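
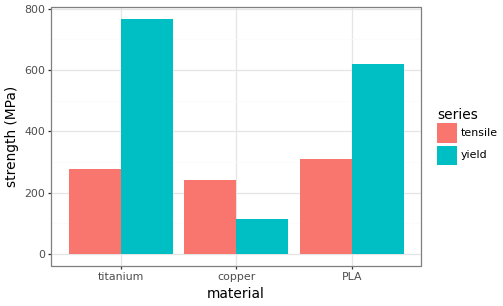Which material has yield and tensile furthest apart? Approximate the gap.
titanium, ≈ 500 MPa

titanium: yield ≈ 800, tensile ≈ 300 → gap ≈ 500. Next-largest (PLA) is only ≈ 300.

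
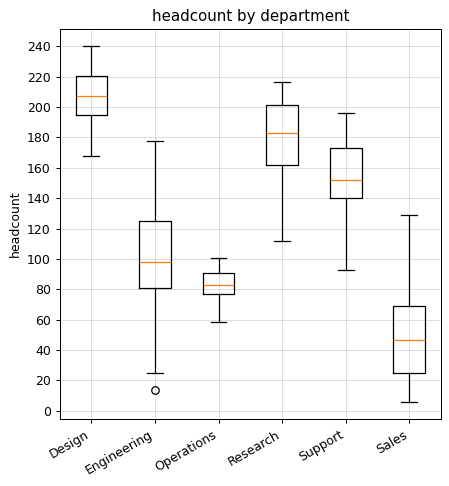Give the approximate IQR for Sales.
≈ 40

Q3 ≈ 60, Q1 ≈ 20; IQR ≈ 40.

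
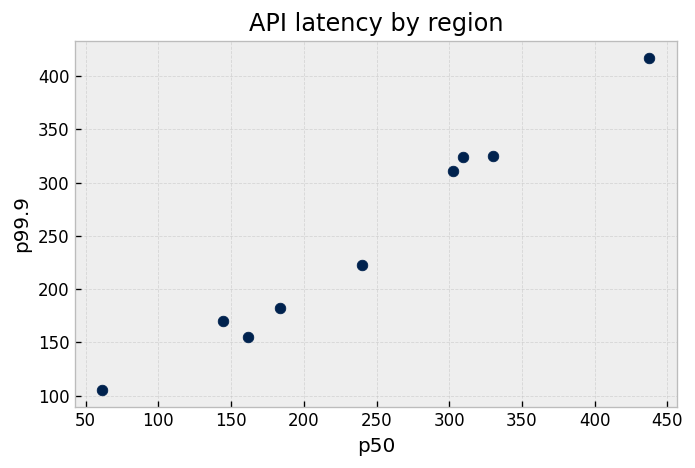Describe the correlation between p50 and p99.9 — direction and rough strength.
positive, strong

Points are positively correlated; strong (|r| ≈ 1.0).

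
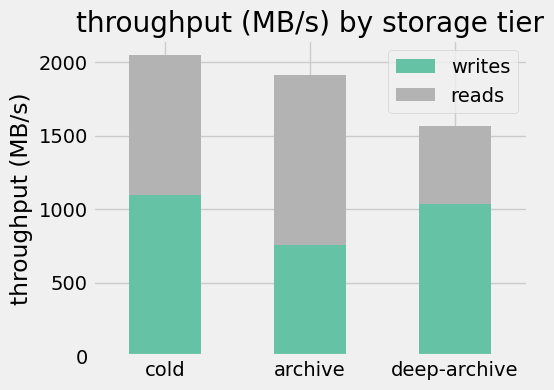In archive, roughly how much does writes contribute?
writes top ≈ 800, bottom ≈ 0; segment ≈ 800.

≈ 800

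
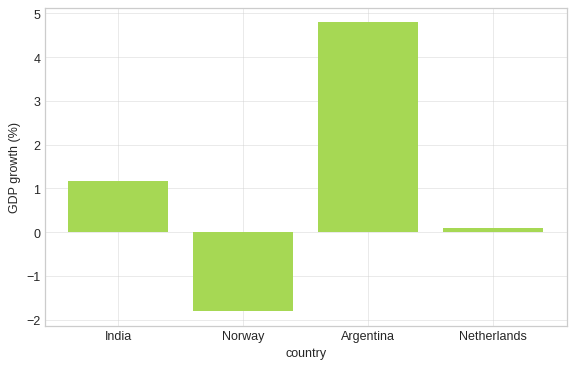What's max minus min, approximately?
Max Argentina ≈ 5, min Norway ≈ -2; range ≈ 7.

≈ 7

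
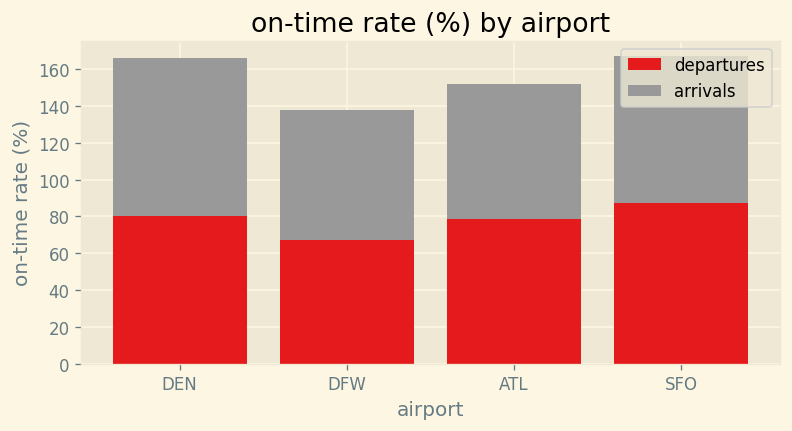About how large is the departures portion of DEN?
departures top ≈ 80, bottom ≈ 0; segment ≈ 80.

≈ 80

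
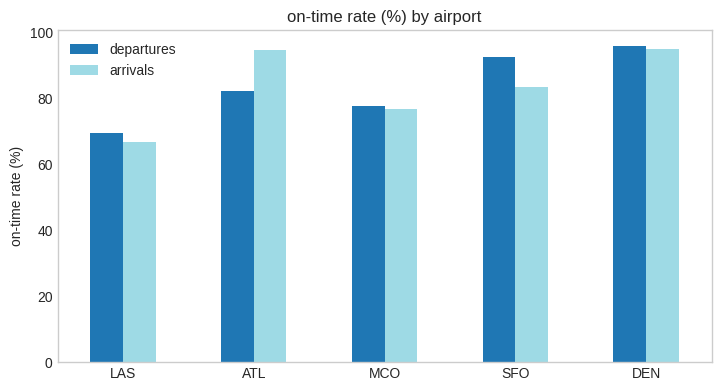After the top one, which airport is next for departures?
Top 3 for departures: DEN ≈ 100, SFO ≈ 90, ATL ≈ 80.

SFO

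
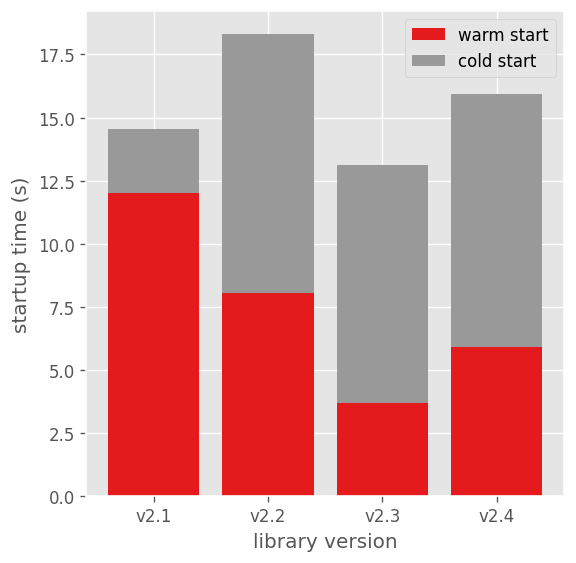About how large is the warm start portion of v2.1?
≈ 12

warm start top ≈ 12, bottom ≈ 0; segment ≈ 12.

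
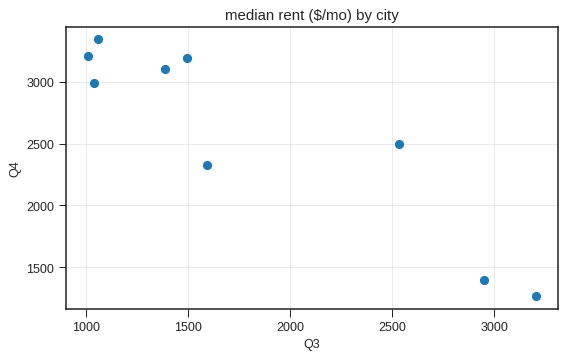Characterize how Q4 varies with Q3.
Points are negatively correlated; strong (|r| ≈ 0.9).

negative, strong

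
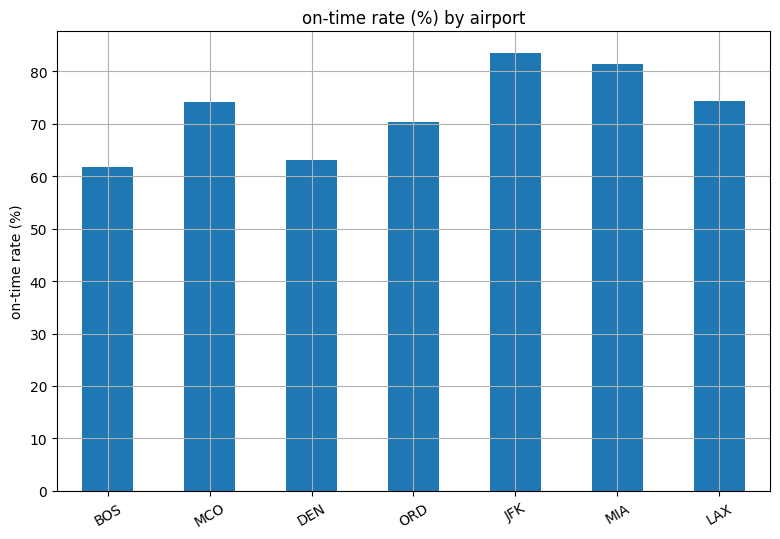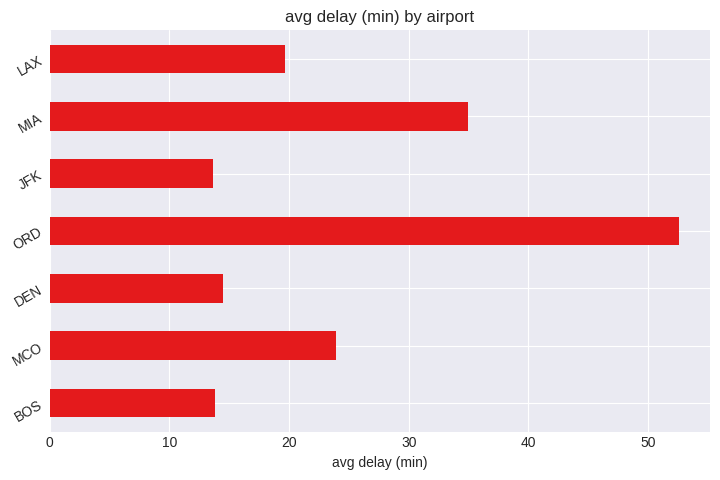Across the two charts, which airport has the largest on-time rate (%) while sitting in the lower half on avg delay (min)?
JFK

Chart 2 median avg delay (min) ≈ 20; below-median airports: BOS, DEN, JFK. Among those, JFK has the highest on-time rate (%) (≈ 80).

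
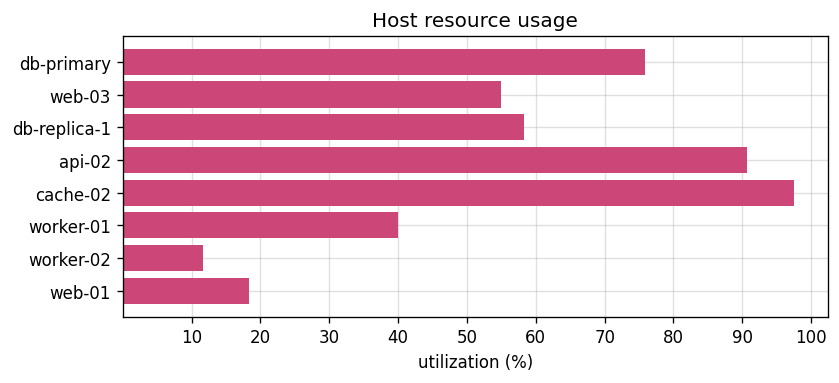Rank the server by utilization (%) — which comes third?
Top 4: cache-02 ≈ 100, api-02 ≈ 90, db-primary ≈ 80, db-replica-1 ≈ 60.

db-primary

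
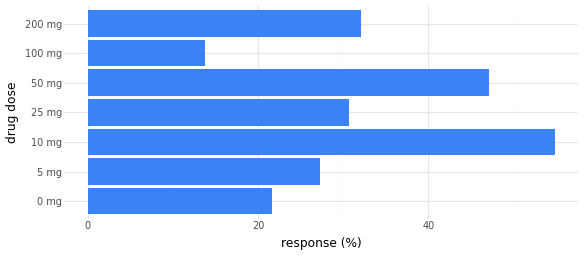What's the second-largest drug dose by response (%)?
Top 3: 10 mg ≈ 55, 50 mg ≈ 45, 200 mg ≈ 30.

50 mg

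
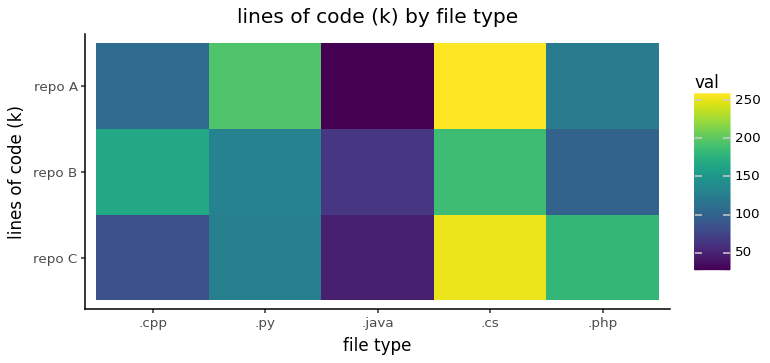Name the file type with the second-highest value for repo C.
.php

Top 3 for repo C: .cs ≈ 260, .php ≈ 180, .py ≈ 120.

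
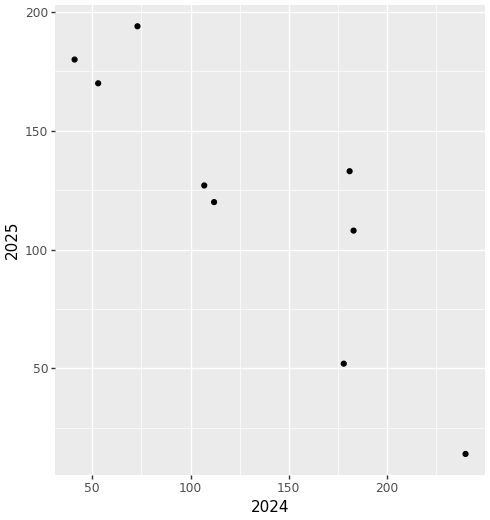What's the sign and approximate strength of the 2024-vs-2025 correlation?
negative, strong

Points are negatively correlated; strong (|r| ≈ 0.9).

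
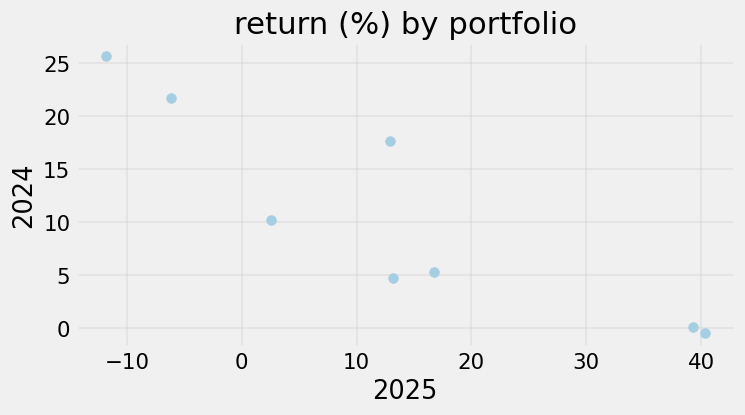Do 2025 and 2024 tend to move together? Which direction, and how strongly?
Points are negatively correlated; strong (|r| ≈ 0.9).

negative, strong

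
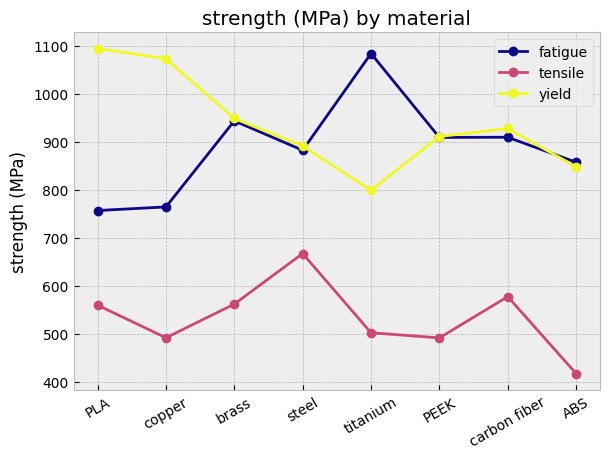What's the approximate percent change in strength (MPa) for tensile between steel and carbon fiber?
steel ≈ 700, carbon fiber ≈ 600; (600 − 700) / 700 ≈ -14.3%.

≈ -14.3%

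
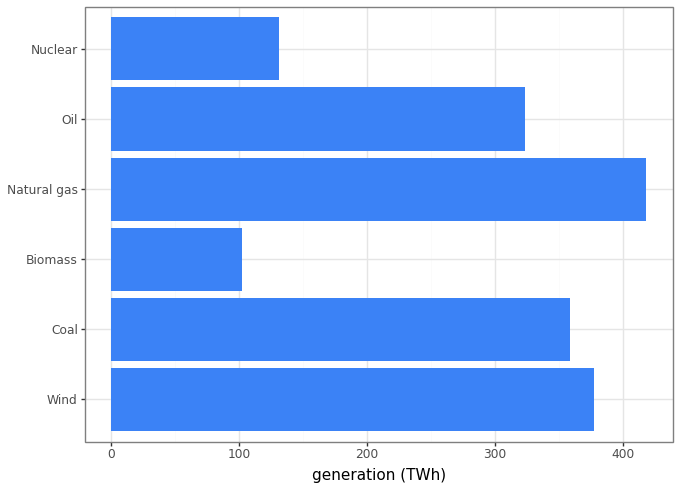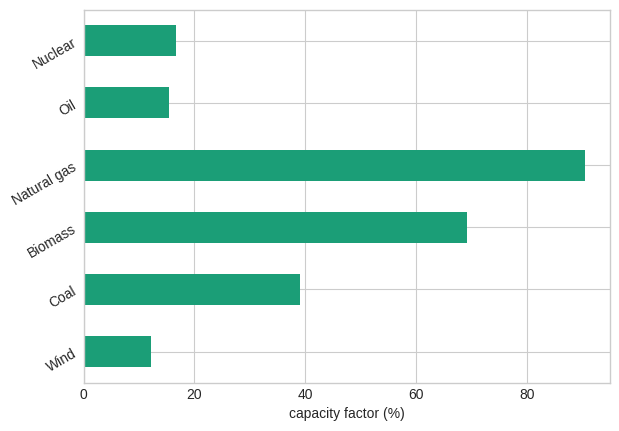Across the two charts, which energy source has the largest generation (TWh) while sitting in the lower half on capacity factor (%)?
Chart 2 median capacity factor (%) ≈ 30; below-median energy sources: Wind, Oil, Nuclear. Among those, Wind has the highest generation (TWh) (≈ 400).

Wind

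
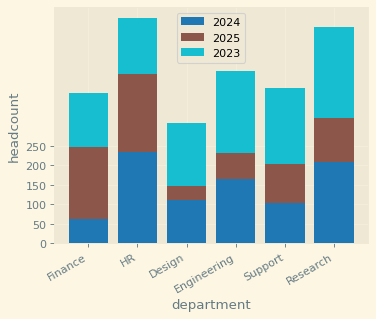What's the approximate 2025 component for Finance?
≈ 200

2025 top ≈ 250, bottom ≈ 50; segment ≈ 200.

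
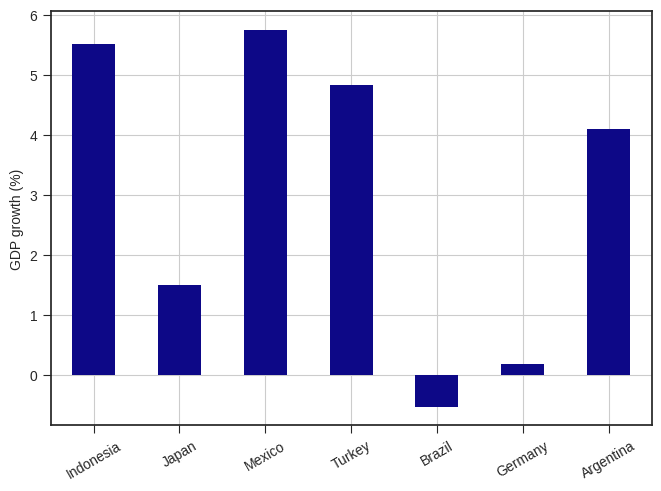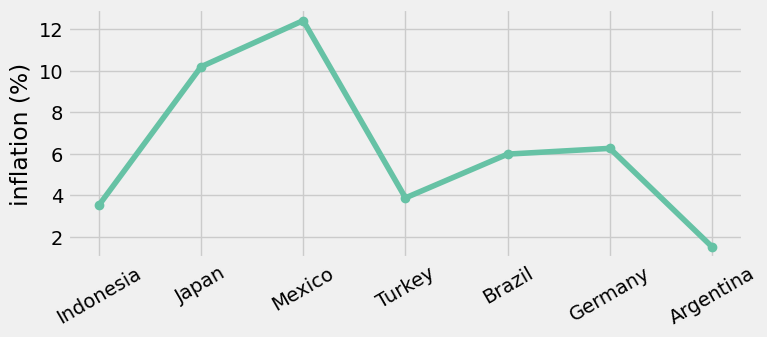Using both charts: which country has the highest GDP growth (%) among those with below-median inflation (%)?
Indonesia

Chart 2 median inflation (%) ≈ 6; below-median countries: Indonesia, Turkey, Argentina. Among those, Indonesia has the highest GDP growth (%) (≈ 6).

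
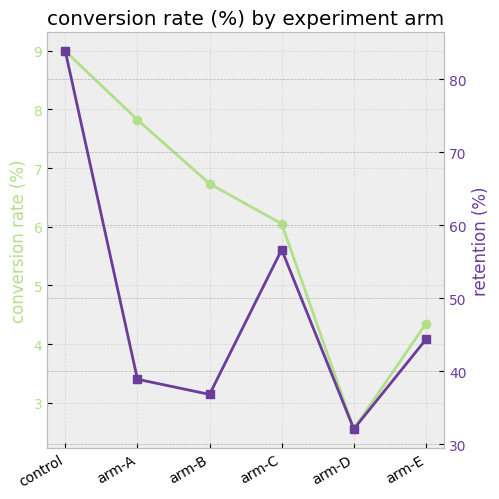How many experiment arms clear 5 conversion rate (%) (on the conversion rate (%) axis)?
Above 5: control, arm-A, arm-B, arm-C.

4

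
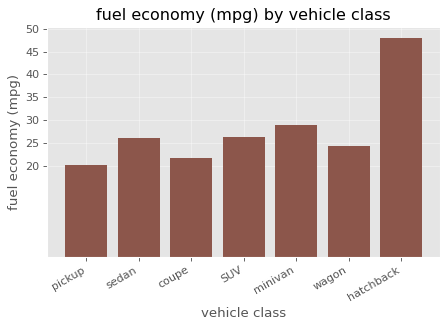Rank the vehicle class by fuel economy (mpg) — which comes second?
minivan

Top 3: hatchback ≈ 50, minivan ≈ 30, SUV ≈ 25.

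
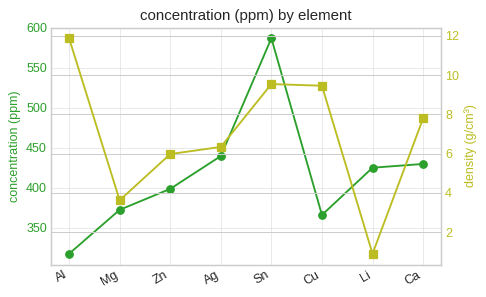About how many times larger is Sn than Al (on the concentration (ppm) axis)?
Sn ≈ 575, Al ≈ 325; 575/325 ≈ 1.77.

≈ 1.77×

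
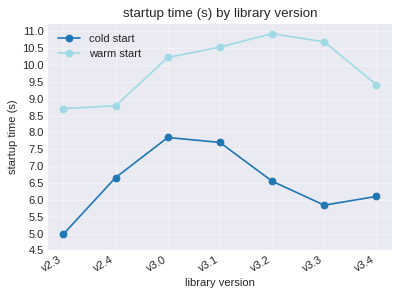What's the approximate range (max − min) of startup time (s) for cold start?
≈ 3.0

Max v3.0 ≈ 8.0, min v2.3 ≈ 5.0; range ≈ 3.0.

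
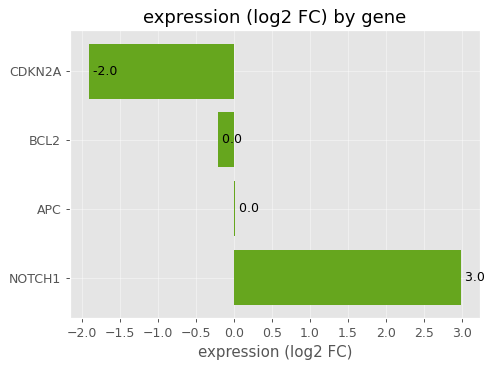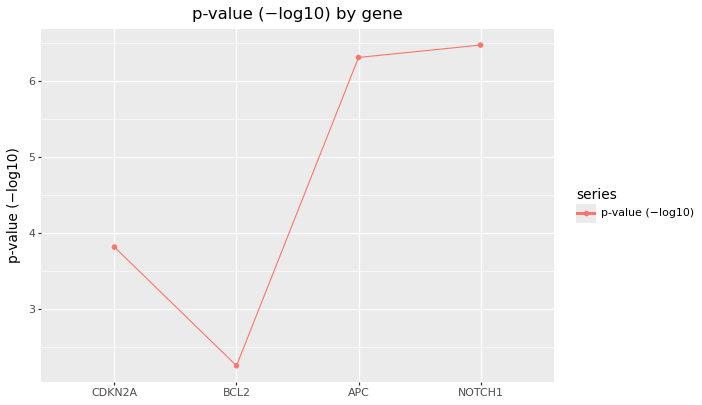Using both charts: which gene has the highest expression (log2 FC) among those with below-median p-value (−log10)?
BCL2

Chart 2 median p-value (−log10) ≈ 5; below-median genes: CDKN2A, BCL2. Among those, BCL2 has the highest expression (log2 FC) (≈ 0).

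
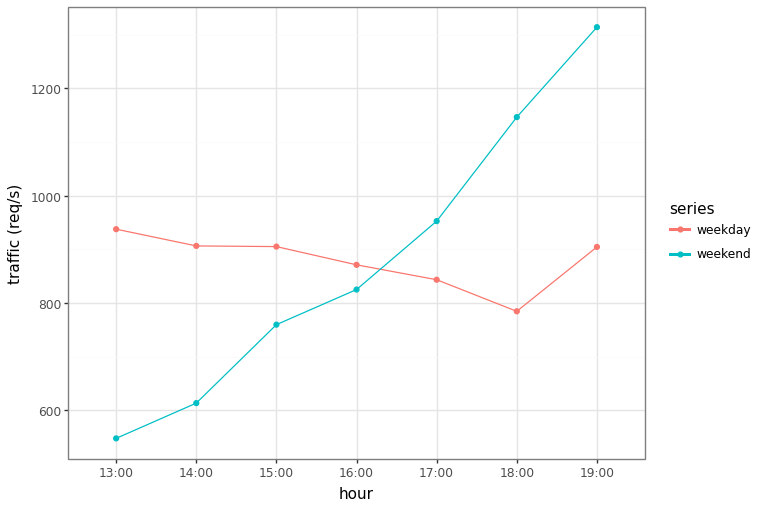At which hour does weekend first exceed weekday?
17:00

16:00: weekend ≈ 800 vs weekday ≈ 900 (not yet); 17:00: weekend ≈ 1000 vs weekday ≈ 800 (first crossover).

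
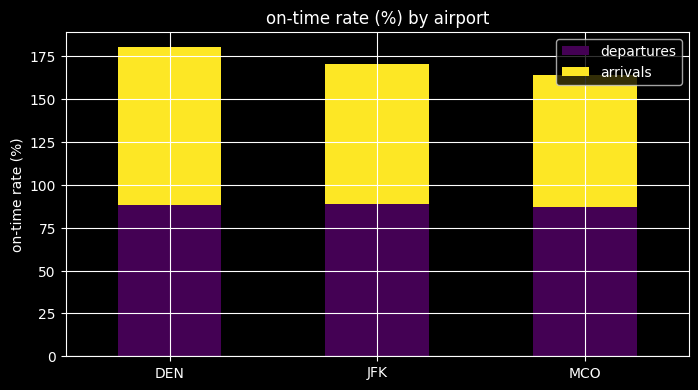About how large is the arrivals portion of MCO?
≈ 80

arrivals top ≈ 160, bottom ≈ 80; segment ≈ 80.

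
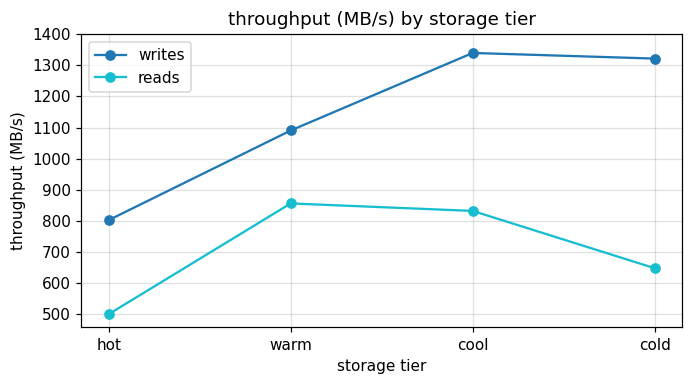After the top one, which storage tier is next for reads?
Top 3 for reads: warm ≈ 900, cool ≈ 800, cold ≈ 600.

cool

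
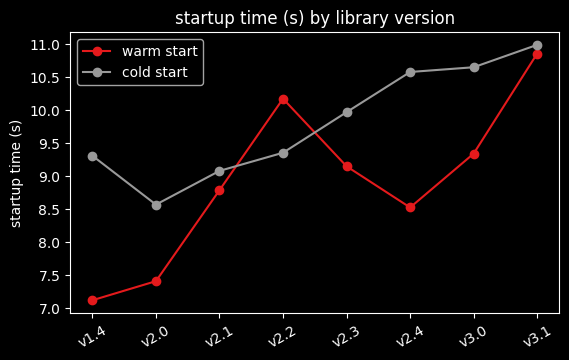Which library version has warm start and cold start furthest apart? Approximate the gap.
v1.4, ≈ 2.5 s

v1.4: warm start ≈ 7.0, cold start ≈ 9.5 → gap ≈ 2.5. Next-largest (v2.4) is only ≈ 2.0.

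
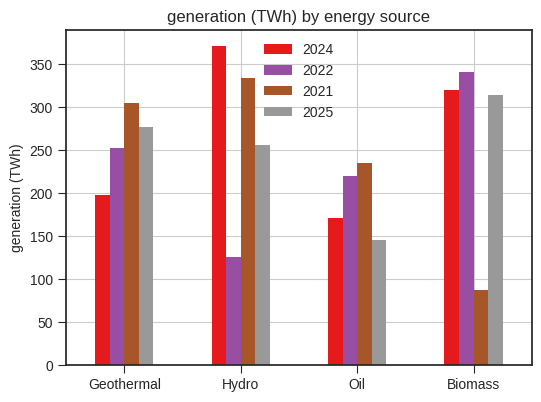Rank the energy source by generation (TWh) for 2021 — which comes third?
Oil

Top 4 for 2021: Hydro ≈ 350, Geothermal ≈ 300, Oil ≈ 250, Biomass ≈ 100.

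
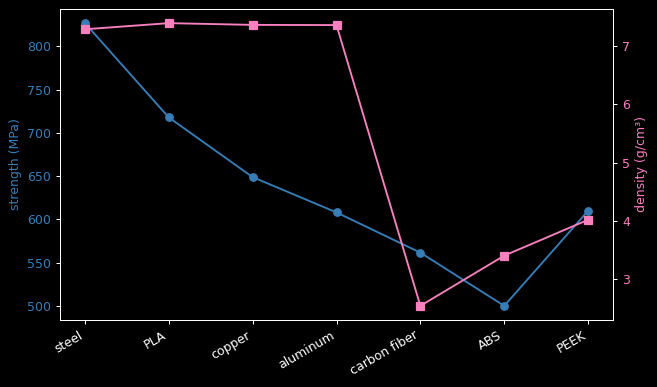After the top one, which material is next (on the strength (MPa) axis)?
PLA

Top 3 (on the strength (MPa) axis): steel ≈ 850, PLA ≈ 700, copper ≈ 650.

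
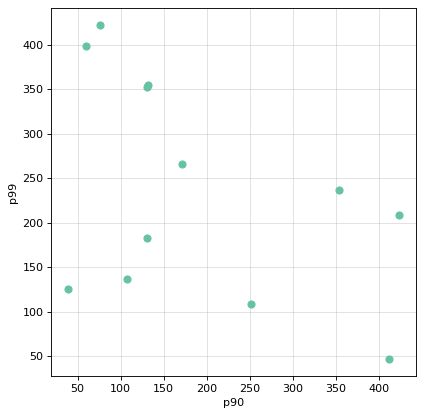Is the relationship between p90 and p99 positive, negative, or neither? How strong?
negative, moderate

Points are negatively correlated; moderate (|r| ≈ 0.5).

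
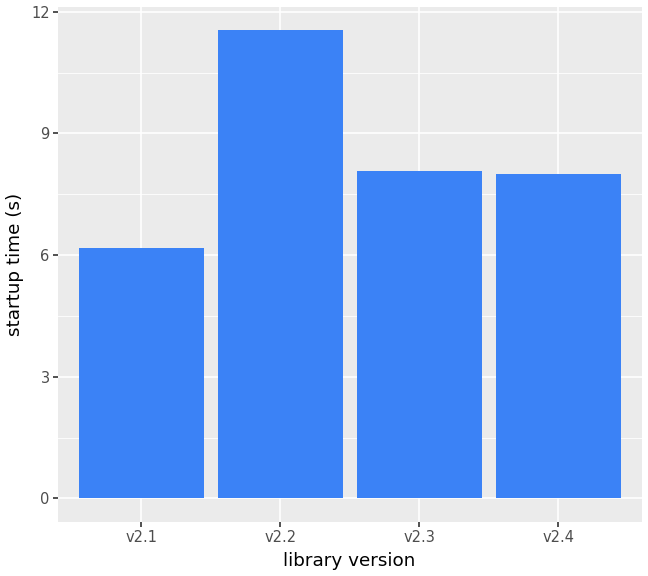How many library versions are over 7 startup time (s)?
3

Above 7: v2.2, v2.3, v2.4.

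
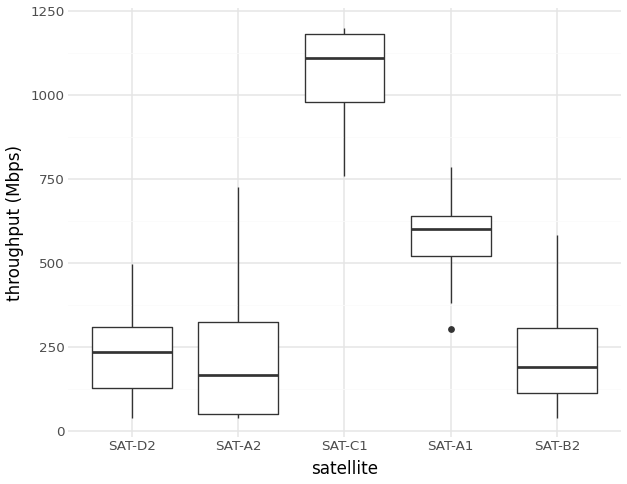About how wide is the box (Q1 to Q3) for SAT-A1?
Q3 ≈ 600, Q1 ≈ 500; IQR ≈ 100.

≈ 100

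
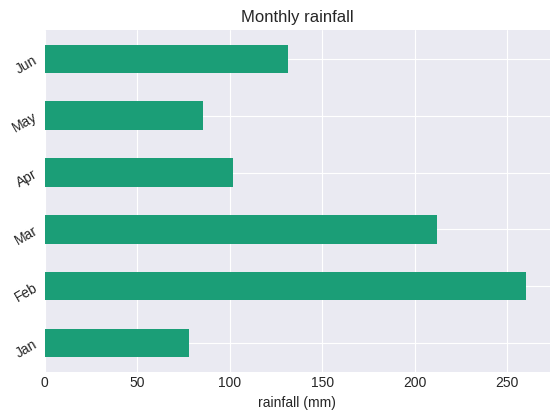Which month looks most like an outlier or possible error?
Feb ≈ 250; the rest sit between ≈ 75 and ≈ 200.

Feb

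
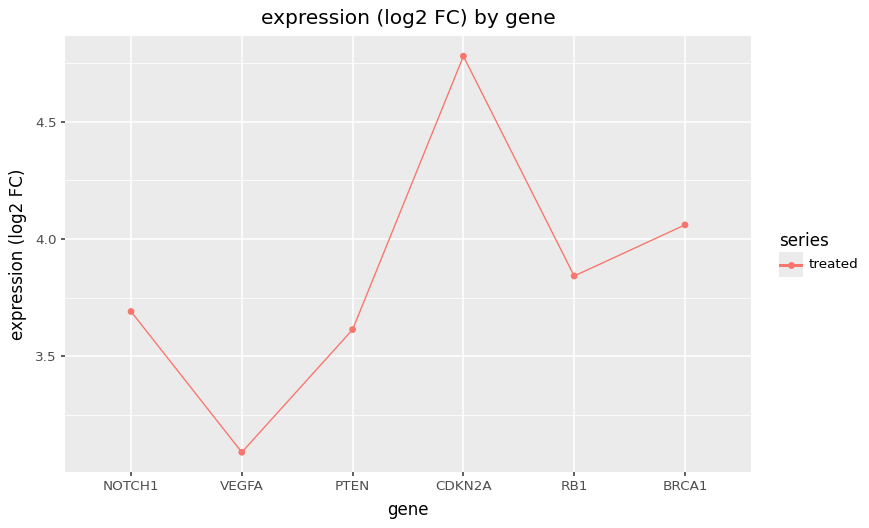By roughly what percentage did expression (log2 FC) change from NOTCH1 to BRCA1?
≈ +11.1%

NOTCH1 ≈ 3.6, BRCA1 ≈ 4.0; (4.0 − 3.6) / 3.6 ≈ +11.1%.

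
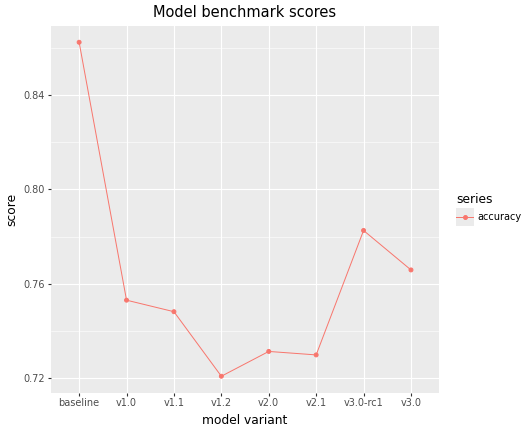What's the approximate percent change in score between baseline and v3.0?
baseline ≈ 0.86, v3.0 ≈ 0.76; (0.76 − 0.86) / 0.86 ≈ -11.6%.

≈ -11.6%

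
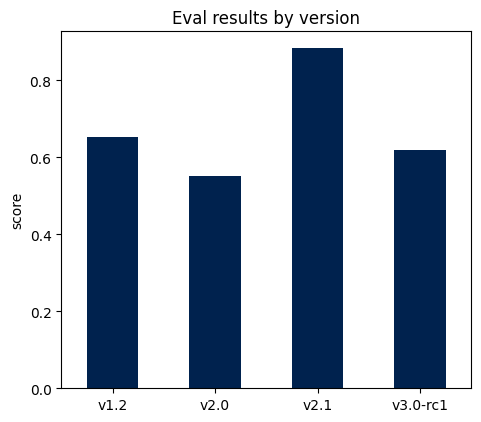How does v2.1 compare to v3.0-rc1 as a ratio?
v2.1 ≈ 0.9, v3.0-rc1 ≈ 0.6; 0.9/0.6 ≈ 1.5.

≈ 1.5×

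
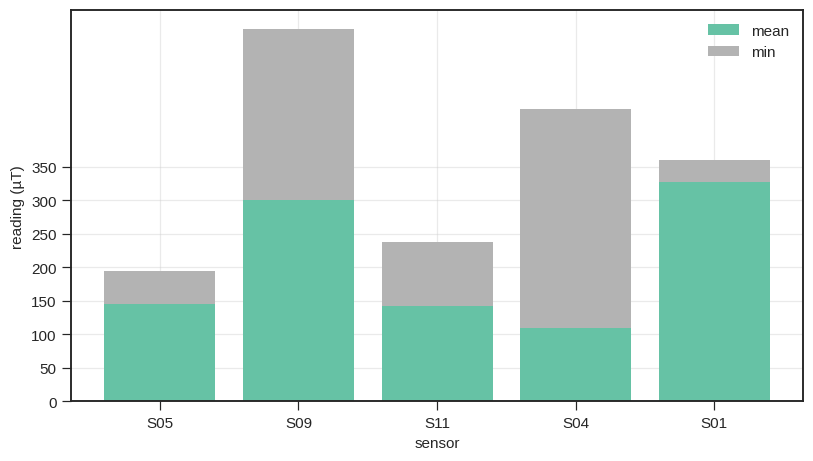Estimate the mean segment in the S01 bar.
≈ 350

mean top ≈ 350, bottom ≈ 0; segment ≈ 350.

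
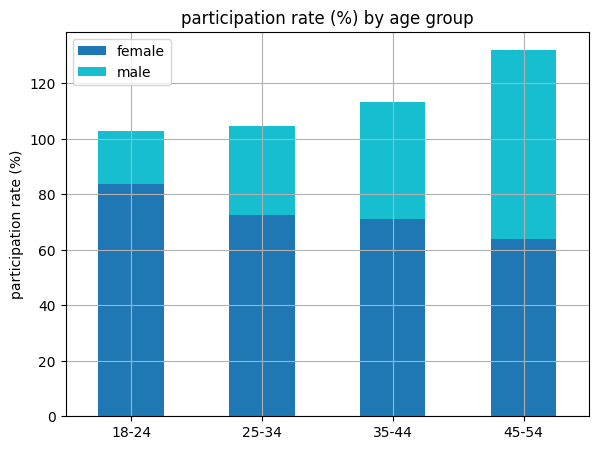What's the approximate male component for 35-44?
≈ 40

male top ≈ 120, bottom ≈ 80; segment ≈ 40.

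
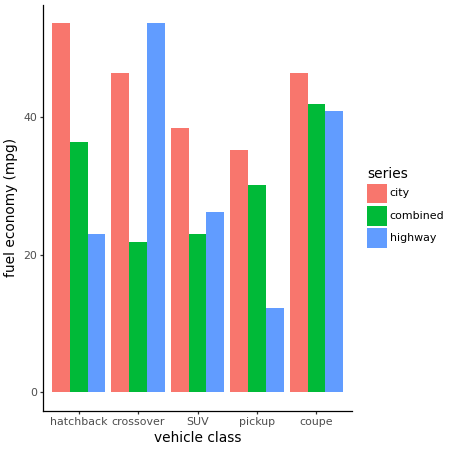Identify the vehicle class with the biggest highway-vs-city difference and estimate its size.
hatchback, ≈ 30 mpg

hatchback: highway ≈ 25, city ≈ 55 → gap ≈ 30. Next-largest (pickup) is only ≈ 25.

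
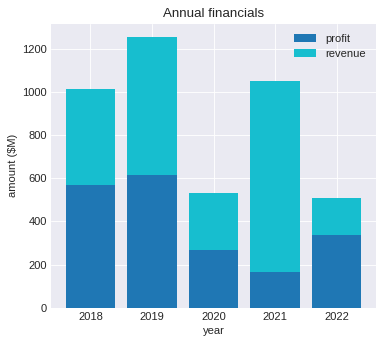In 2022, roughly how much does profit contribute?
≈ 400

profit top ≈ 400, bottom ≈ 0; segment ≈ 400.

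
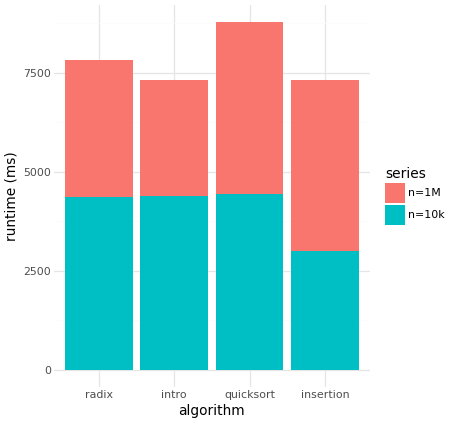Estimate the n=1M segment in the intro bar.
≈ 3000

n=1M top ≈ 7000, bottom ≈ 4000; segment ≈ 3000.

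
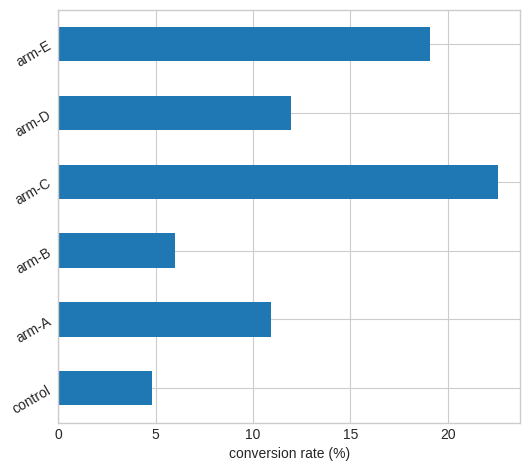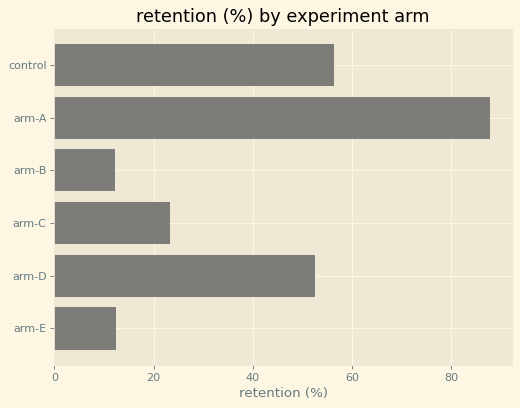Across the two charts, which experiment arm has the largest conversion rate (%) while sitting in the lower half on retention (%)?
Chart 2 median retention (%) ≈ 40; below-median experiment arms: arm-B, arm-C, arm-E. Among those, arm-C has the highest conversion rate (%) (≈ 25).

arm-C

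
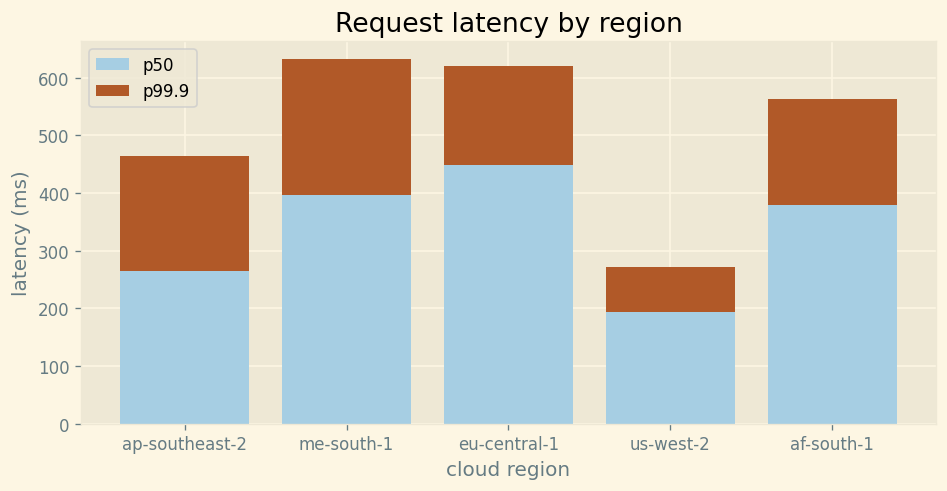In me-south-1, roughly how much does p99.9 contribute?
p99.9 top ≈ 600, bottom ≈ 400; segment ≈ 200.

≈ 200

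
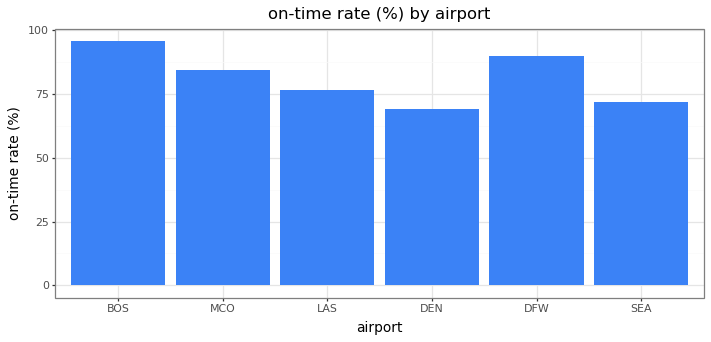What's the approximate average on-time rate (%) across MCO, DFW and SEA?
(80 + 90 + 70) / 3 ≈ 80.

≈ 80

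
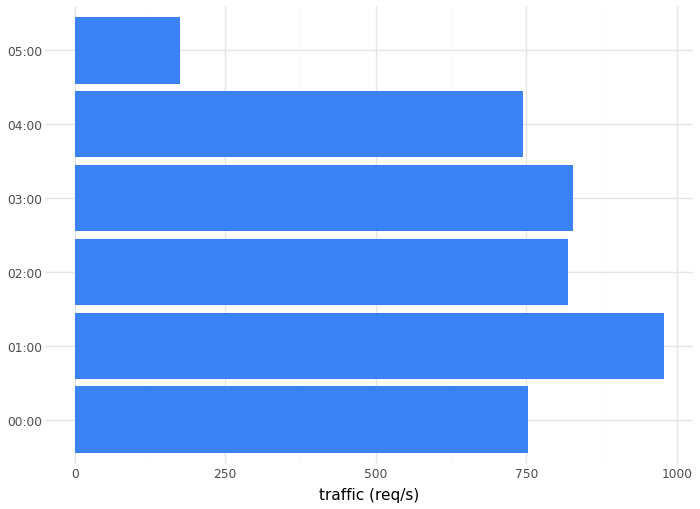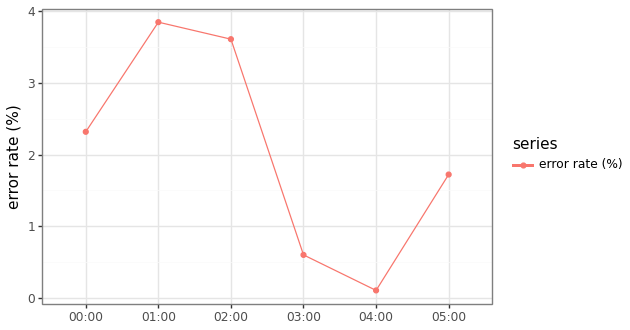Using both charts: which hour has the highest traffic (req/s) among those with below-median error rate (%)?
Chart 2 median error rate (%) ≈ 2; below-median hours: 03:00, 04:00, 05:00. Among those, 03:00 has the highest traffic (req/s) (≈ 800).

03:00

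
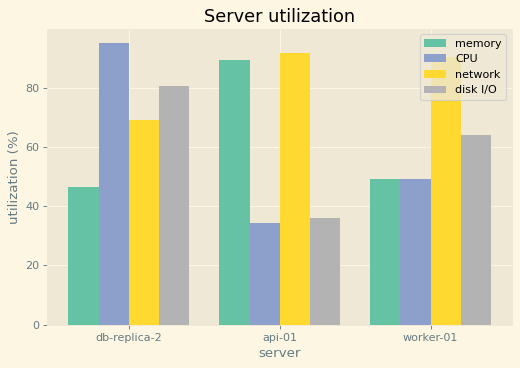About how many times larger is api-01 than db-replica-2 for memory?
api-01 ≈ 90, db-replica-2 ≈ 50; 90/50 ≈ 1.8.

≈ 1.8×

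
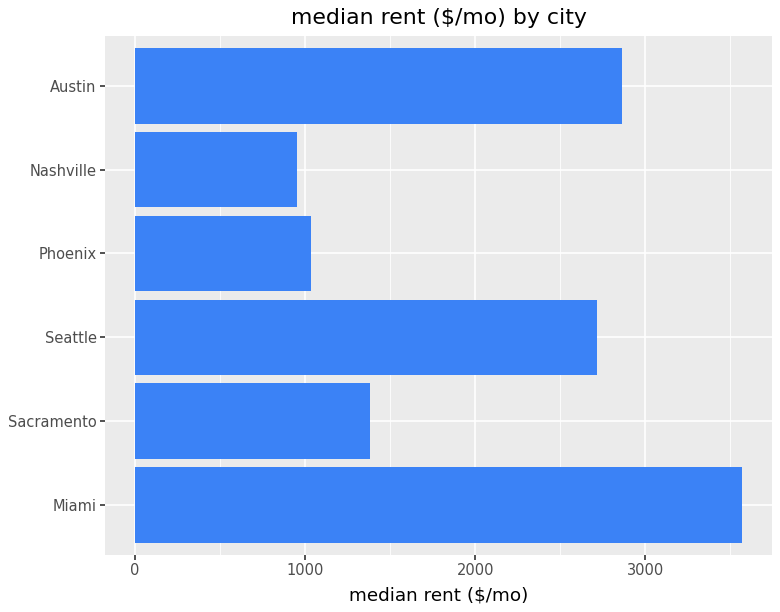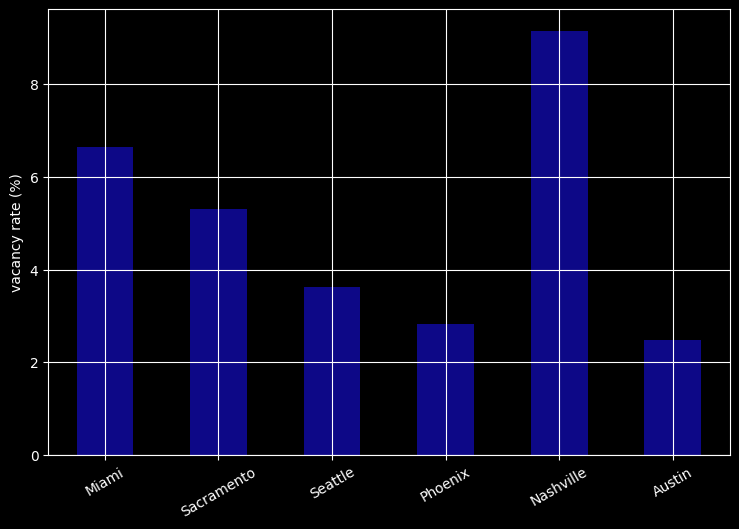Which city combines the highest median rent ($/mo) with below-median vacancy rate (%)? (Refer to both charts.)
Austin

Chart 2 median vacancy rate (%) ≈ 4; below-median cities: Seattle, Phoenix, Austin. Among those, Austin has the highest median rent ($/mo) (≈ 3000).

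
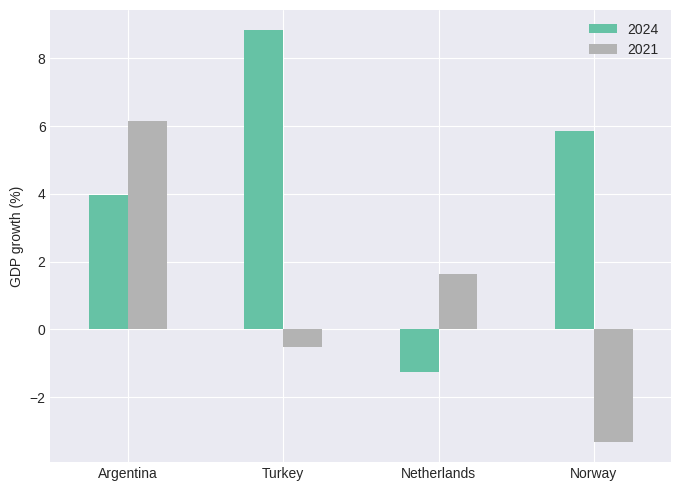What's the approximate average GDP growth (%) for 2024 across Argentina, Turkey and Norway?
≈ 6

(4 + 8 + 6) / 3 ≈ 6.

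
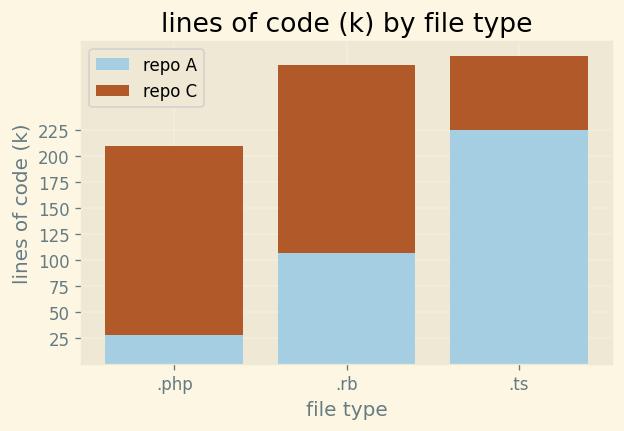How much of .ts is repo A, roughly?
≈ 225

repo A top ≈ 225, bottom ≈ 0; segment ≈ 225.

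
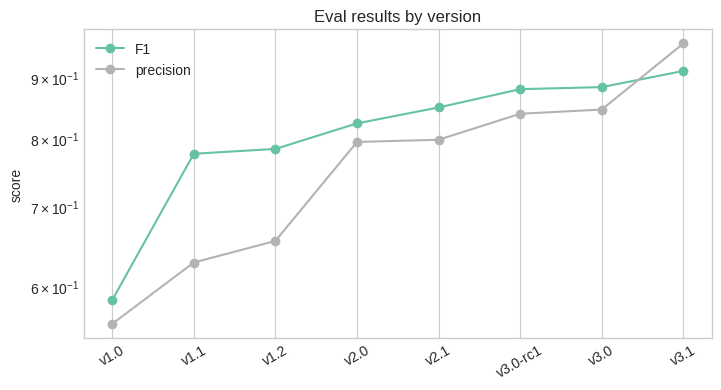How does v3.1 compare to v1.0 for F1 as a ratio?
v3.1 ≈ 0.90, v1.0 ≈ 0.60; 0.90/0.60 ≈ 1.5.

≈ 1.5×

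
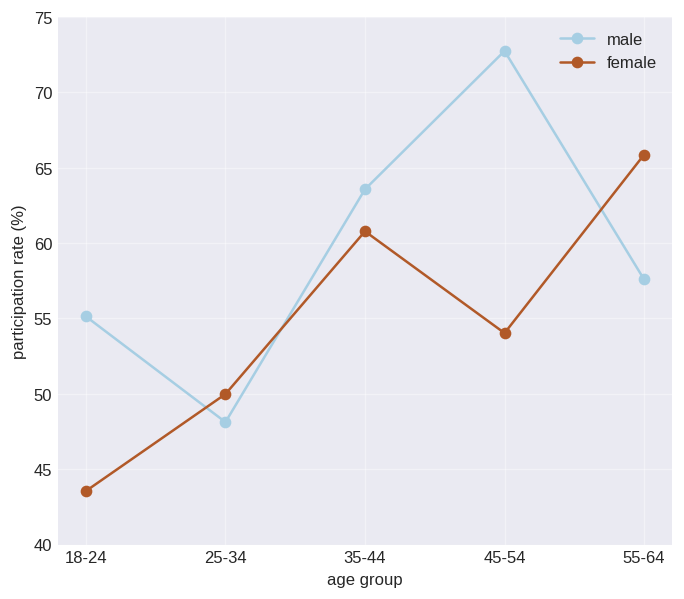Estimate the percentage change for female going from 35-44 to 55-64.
≈ +8.3%

35-44 ≈ 60, 55-64 ≈ 65; (65 − 60) / 60 ≈ +8.3%.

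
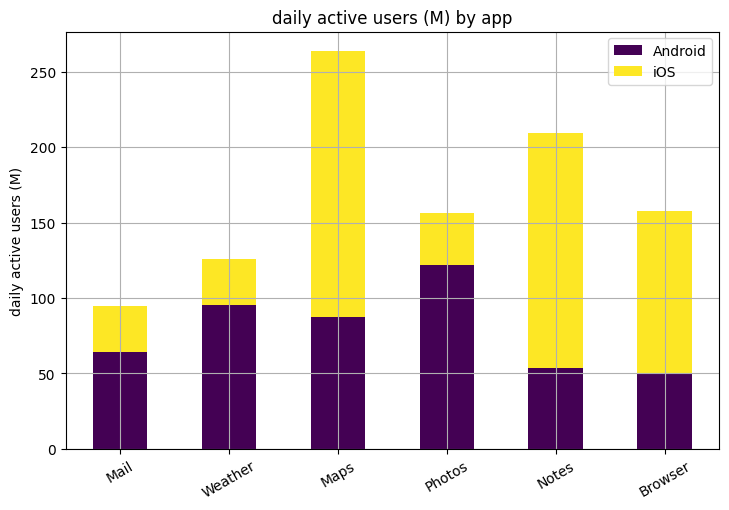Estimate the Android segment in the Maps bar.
Android top ≈ 75, bottom ≈ 0; segment ≈ 75.

≈ 75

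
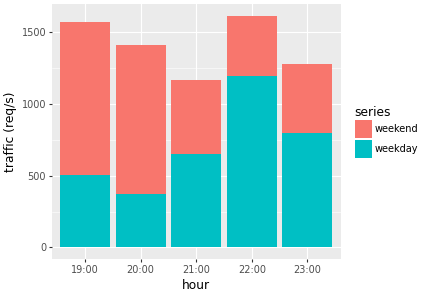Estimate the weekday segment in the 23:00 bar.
≈ 800

weekday top ≈ 800, bottom ≈ 0; segment ≈ 800.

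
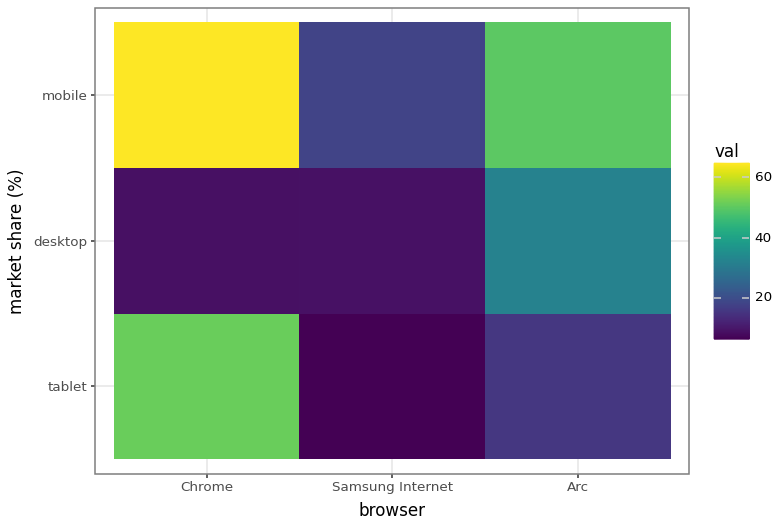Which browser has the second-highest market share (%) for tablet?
Top 3 for tablet: Chrome ≈ 50, Arc ≈ 15, Samsung Internet ≈ 5.

Arc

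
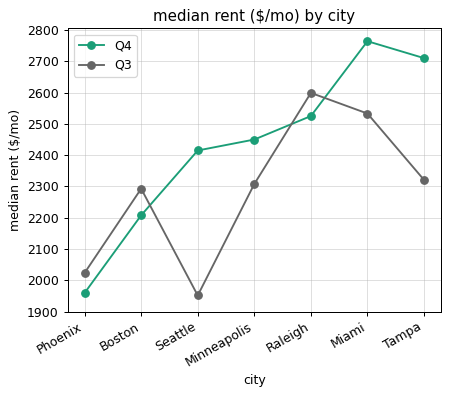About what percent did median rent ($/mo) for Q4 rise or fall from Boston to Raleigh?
≈ +13.6%

Boston ≈ 2200, Raleigh ≈ 2500; (2500 − 2200) / 2200 ≈ +13.6%.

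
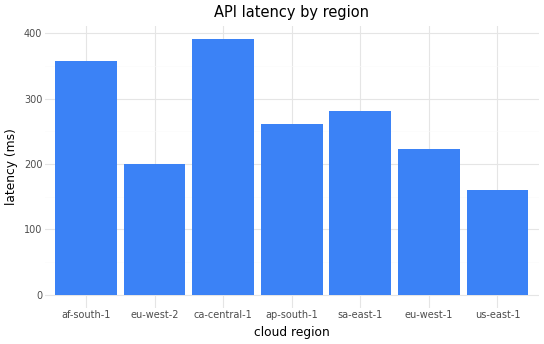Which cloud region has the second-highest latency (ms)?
Top 3: ca-central-1 ≈ 400, af-south-1 ≈ 350, sa-east-1 ≈ 300.

af-south-1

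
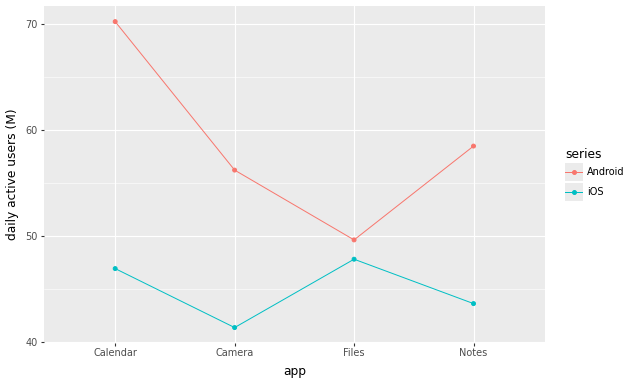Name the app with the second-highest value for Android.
Top 3 for Android: Calendar ≈ 70, Notes ≈ 60, Camera ≈ 55.

Notes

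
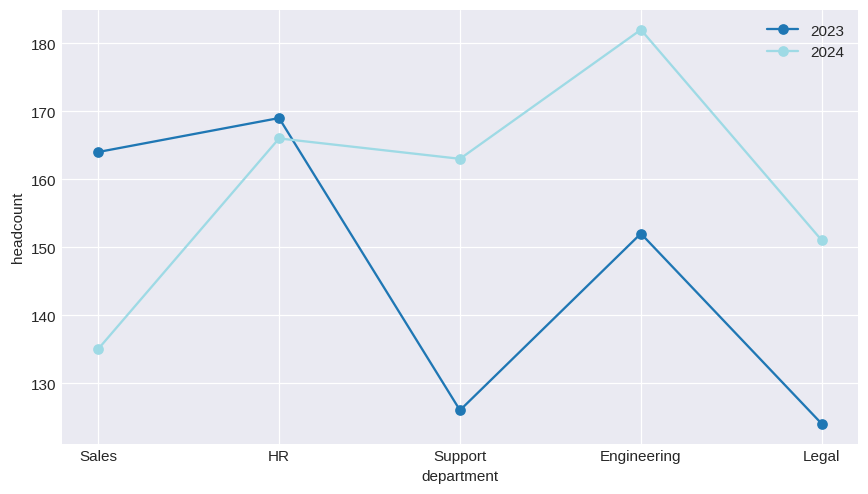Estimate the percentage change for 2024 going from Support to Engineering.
≈ +9.1%

Support ≈ 165, Engineering ≈ 180; (180 − 165) / 165 ≈ +9.1%.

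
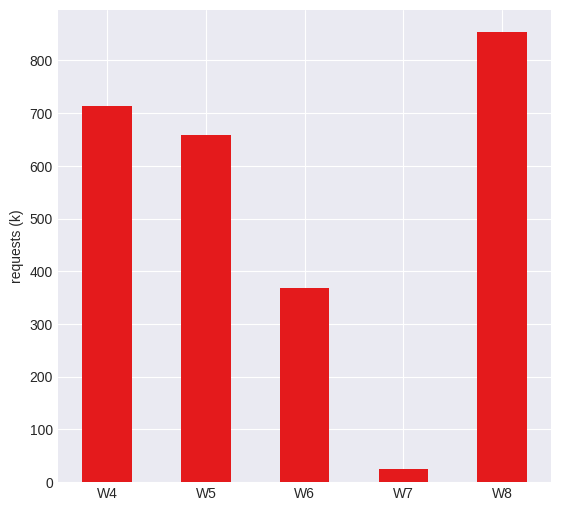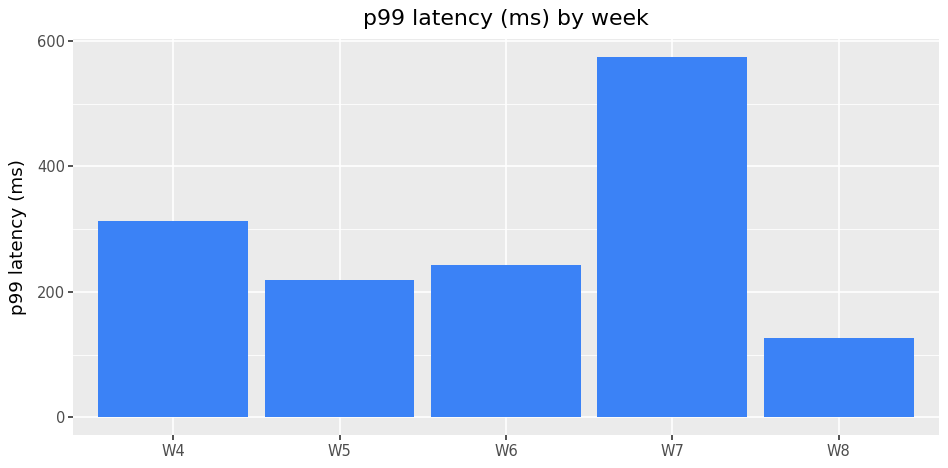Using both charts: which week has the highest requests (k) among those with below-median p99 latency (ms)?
W8

Chart 2 median p99 latency (ms) ≈ 200; below-median weeks: W5, W8. Among those, W8 has the highest requests (k) (≈ 900).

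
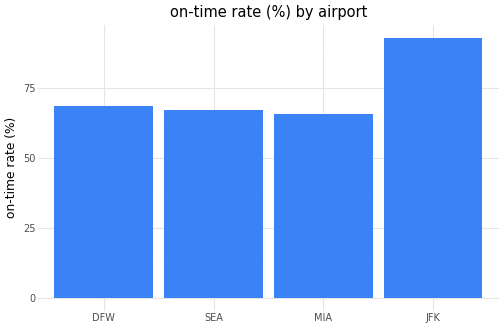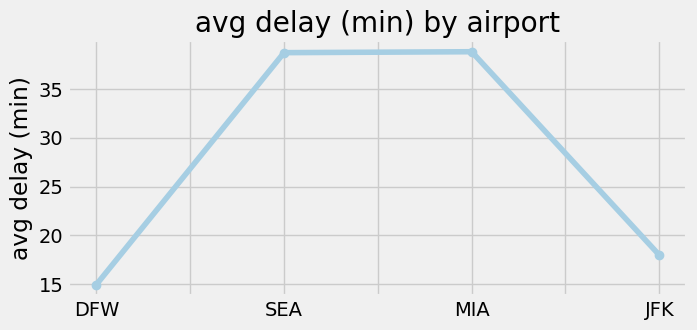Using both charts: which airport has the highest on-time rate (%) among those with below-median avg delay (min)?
Chart 2 median avg delay (min) ≈ 30; below-median airports: DFW, JFK. Among those, JFK has the highest on-time rate (%) (≈ 90).

JFK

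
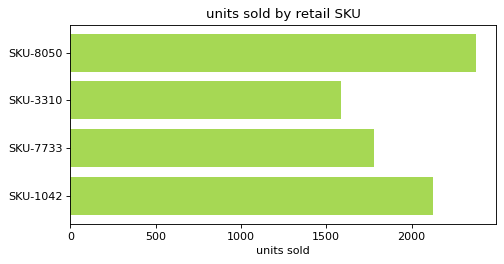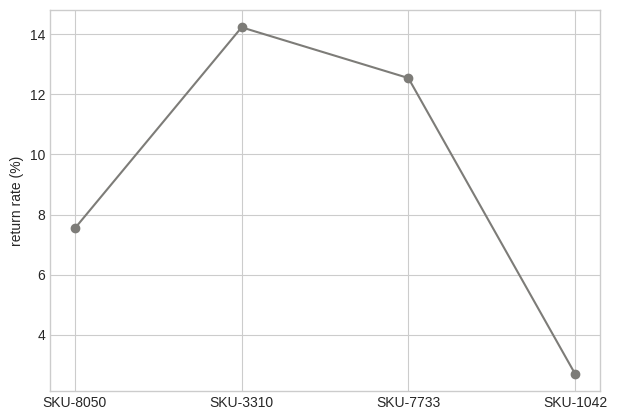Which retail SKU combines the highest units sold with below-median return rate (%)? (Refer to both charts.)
SKU-8050

Chart 2 median return rate (%) ≈ 10; below-median retail SKUs: SKU-8050, SKU-1042. Among those, SKU-8050 has the highest units sold (≈ 2500).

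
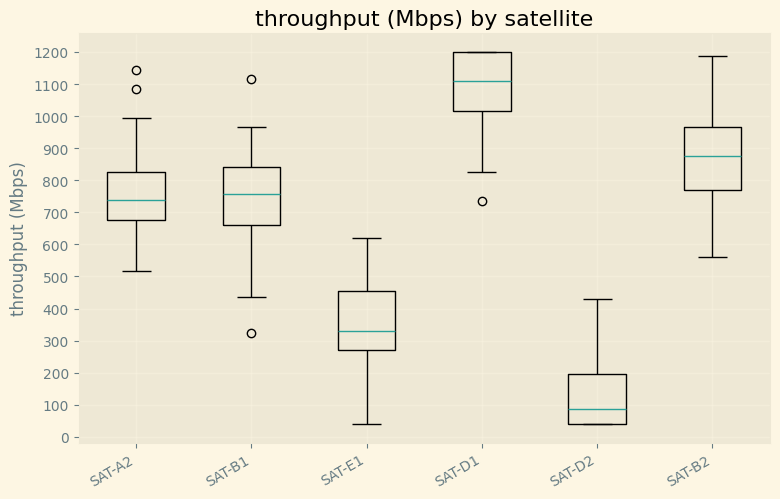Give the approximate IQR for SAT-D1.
Q3 ≈ 1200, Q1 ≈ 1000; IQR ≈ 200.

≈ 200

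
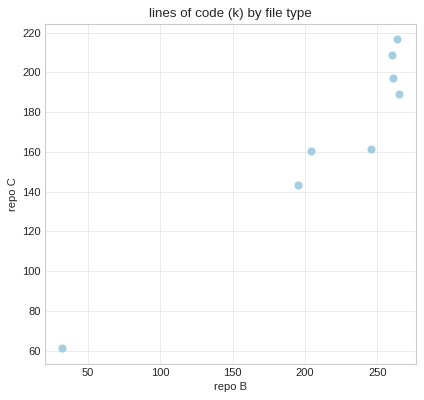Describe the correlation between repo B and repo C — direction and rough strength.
Points are positively correlated; strong (|r| ≈ 1.0).

positive, strong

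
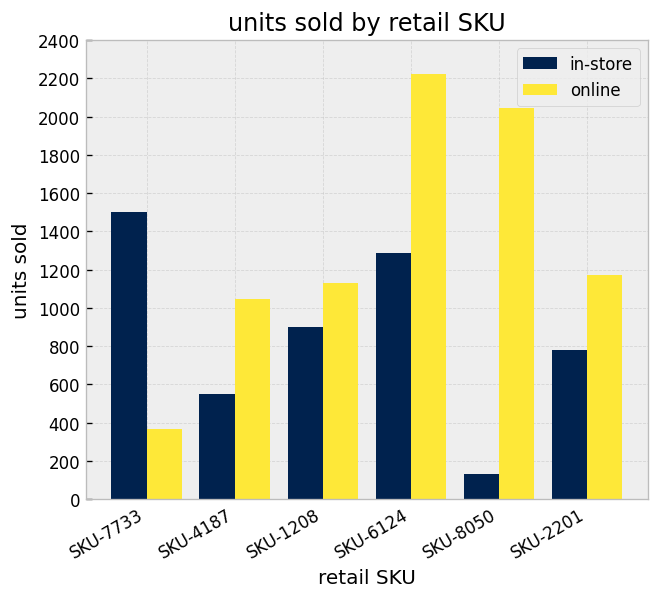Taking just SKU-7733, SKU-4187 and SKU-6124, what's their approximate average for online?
≈ 1200

(400 + 1000 + 2200) / 3 ≈ 1200.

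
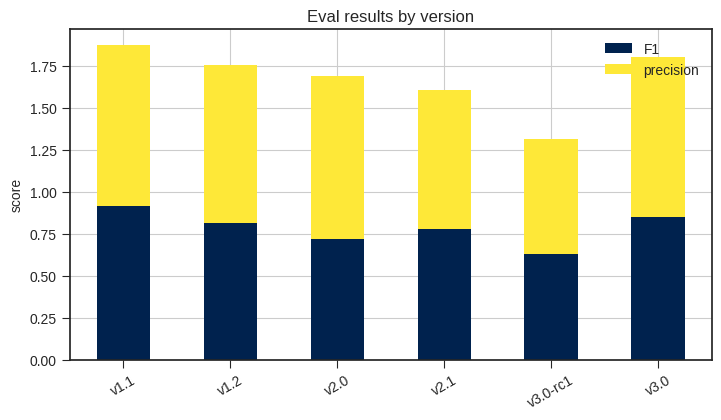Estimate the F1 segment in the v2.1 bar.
F1 top ≈ 0.8, bottom ≈ 0.0; segment ≈ 0.8.

≈ 0.8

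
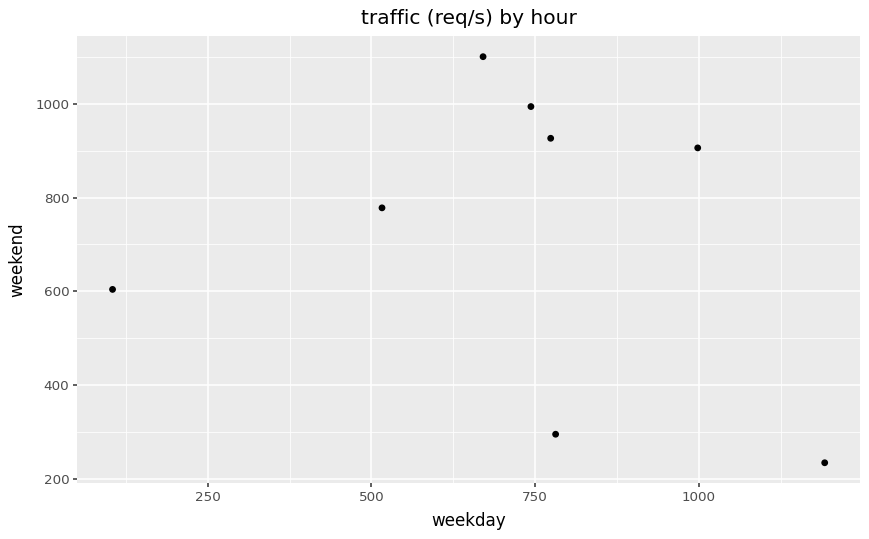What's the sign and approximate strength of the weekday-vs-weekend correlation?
no clear correlation

Points are roughly uncorrelated; weak (|r| ≈ 0.2).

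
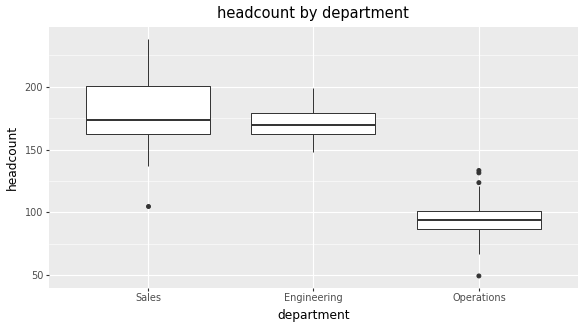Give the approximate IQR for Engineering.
≈ 20

Q3 ≈ 180, Q1 ≈ 160; IQR ≈ 20.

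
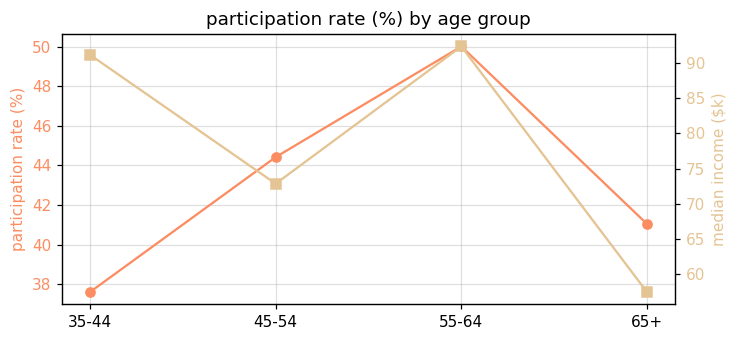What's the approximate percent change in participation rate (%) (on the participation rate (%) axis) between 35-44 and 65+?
35-44 ≈ 38, 65+ ≈ 42; (42 − 38) / 38 ≈ +10.5%.

≈ +10.5%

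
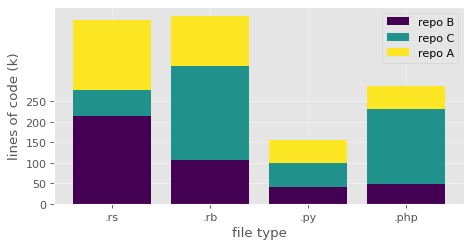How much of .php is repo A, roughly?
repo A top ≈ 300, bottom ≈ 250; segment ≈ 50.

≈ 50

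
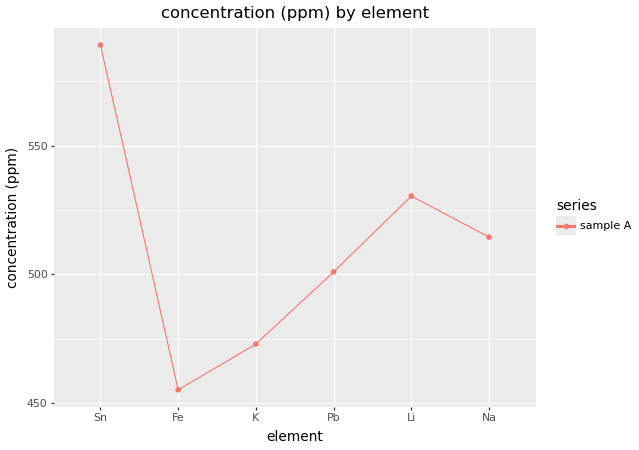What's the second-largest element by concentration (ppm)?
Li

Top 3: Sn ≈ 580, Li ≈ 540, Na ≈ 520.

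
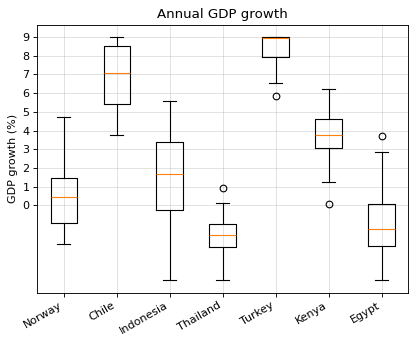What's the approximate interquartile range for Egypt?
Q3 ≈ 0, Q1 ≈ -2; IQR ≈ 2.

≈ 2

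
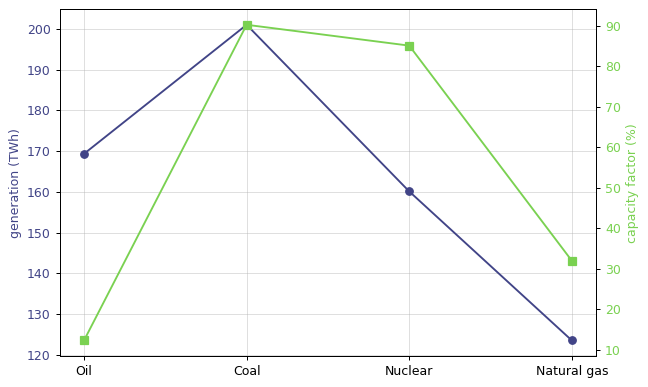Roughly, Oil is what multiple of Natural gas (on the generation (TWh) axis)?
≈ 1.42×

Oil ≈ 170, Natural gas ≈ 120; 170/120 ≈ 1.42.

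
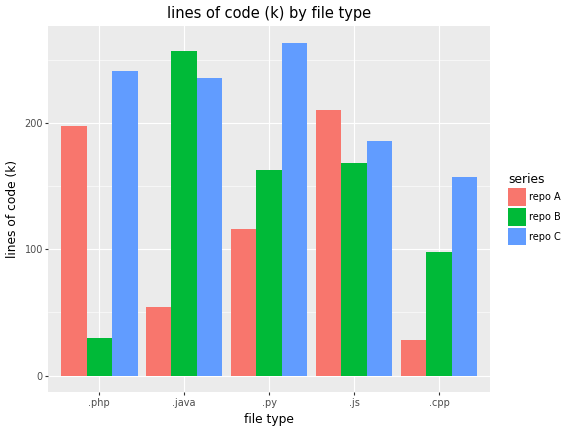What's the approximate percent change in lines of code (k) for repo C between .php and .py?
.php ≈ 250, .py ≈ 275; (275 − 250) / 250 ≈ +10%.

≈ +10%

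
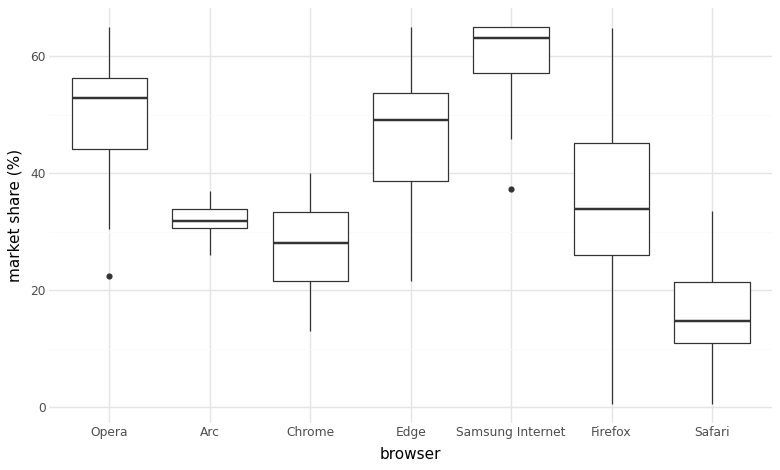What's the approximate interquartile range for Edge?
Q3 ≈ 55, Q1 ≈ 40; IQR ≈ 15.

≈ 15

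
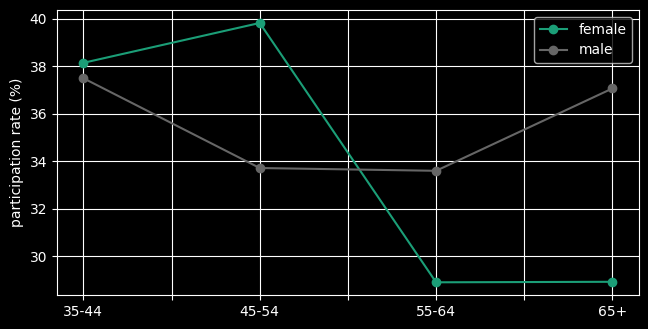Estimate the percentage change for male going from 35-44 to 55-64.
35-44 ≈ 37, 55-64 ≈ 34; (34 − 37) / 37 ≈ -8.1%.

≈ -8.1%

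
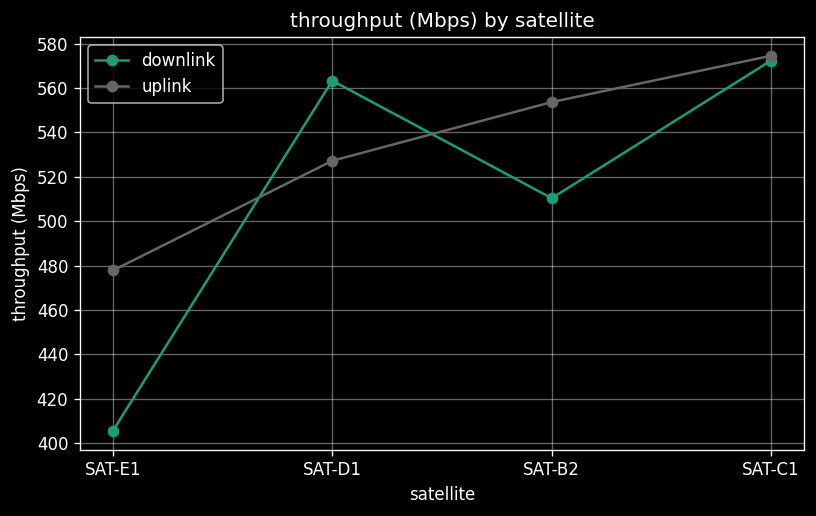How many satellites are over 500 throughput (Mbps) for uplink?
Above 500: SAT-D1, SAT-B2, SAT-C1.

3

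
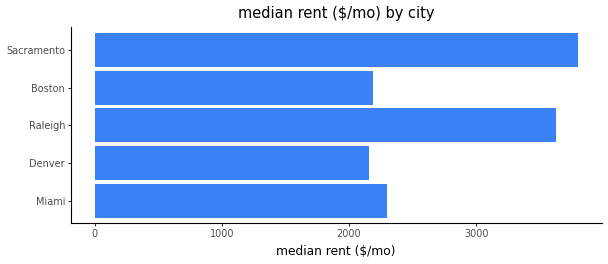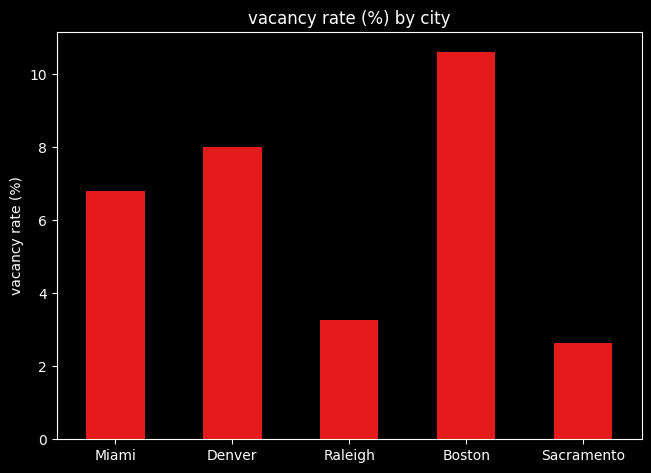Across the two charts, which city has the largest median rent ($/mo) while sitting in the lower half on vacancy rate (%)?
Chart 2 median vacancy rate (%) ≈ 7; below-median cities: Raleigh, Sacramento. Among those, Sacramento has the highest median rent ($/mo) (≈ 4000).

Sacramento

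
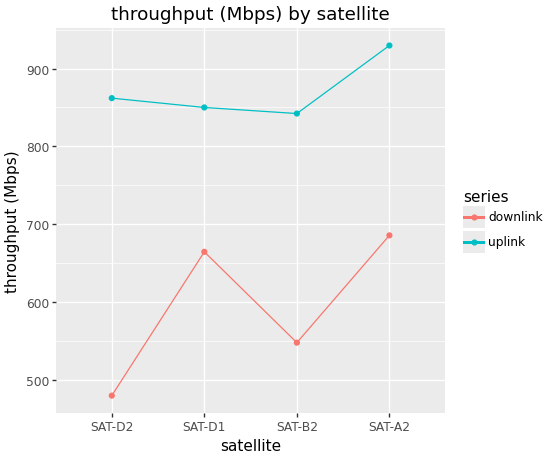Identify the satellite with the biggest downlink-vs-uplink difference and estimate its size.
SAT-D2: downlink ≈ 500, uplink ≈ 850 → gap ≈ 350. Next-largest (SAT-B2) is only ≈ 300.

SAT-D2, ≈ 350 Mbps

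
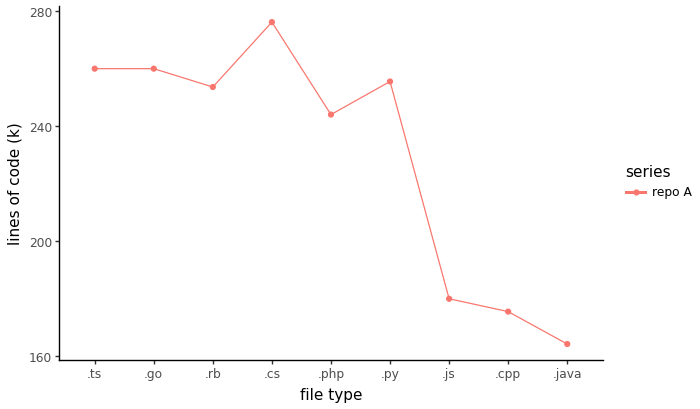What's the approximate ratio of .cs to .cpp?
≈ 1.56×

.cs ≈ 280, .cpp ≈ 180; 280/180 ≈ 1.56.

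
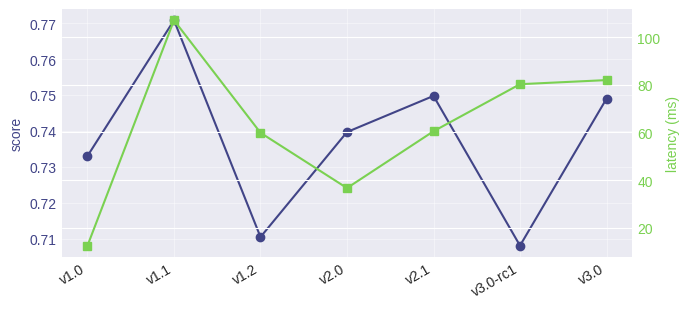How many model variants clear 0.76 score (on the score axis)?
1

Above 0.76: v1.1.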